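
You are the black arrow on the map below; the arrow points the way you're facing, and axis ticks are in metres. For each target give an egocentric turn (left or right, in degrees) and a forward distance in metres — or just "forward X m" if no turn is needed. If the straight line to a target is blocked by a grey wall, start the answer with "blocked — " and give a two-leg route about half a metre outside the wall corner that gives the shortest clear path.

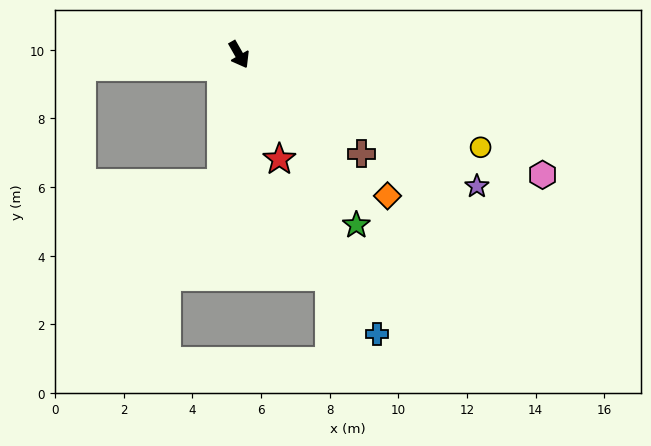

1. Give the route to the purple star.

turn left 31°, forward 7.9 m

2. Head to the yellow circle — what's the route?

turn left 39°, forward 7.5 m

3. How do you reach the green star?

turn left 5°, forward 6.0 m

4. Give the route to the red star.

turn right 9°, forward 3.3 m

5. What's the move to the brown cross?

turn left 21°, forward 4.6 m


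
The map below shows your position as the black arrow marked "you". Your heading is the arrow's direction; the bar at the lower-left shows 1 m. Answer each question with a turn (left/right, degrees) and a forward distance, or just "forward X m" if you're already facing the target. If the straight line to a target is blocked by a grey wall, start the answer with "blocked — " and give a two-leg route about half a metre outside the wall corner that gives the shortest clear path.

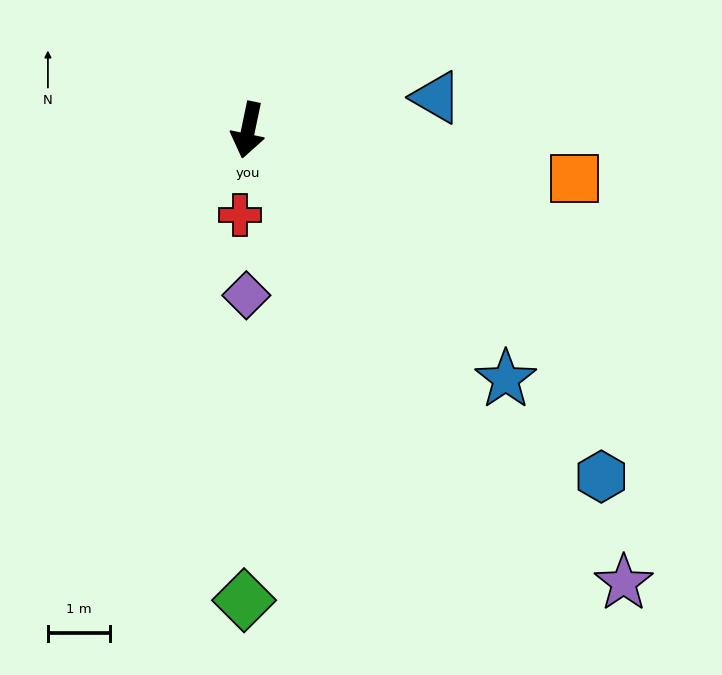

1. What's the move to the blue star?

turn left 58°, forward 5.8 m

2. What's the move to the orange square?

turn left 93°, forward 5.3 m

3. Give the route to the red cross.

turn left 6°, forward 1.4 m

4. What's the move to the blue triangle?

turn left 112°, forward 3.1 m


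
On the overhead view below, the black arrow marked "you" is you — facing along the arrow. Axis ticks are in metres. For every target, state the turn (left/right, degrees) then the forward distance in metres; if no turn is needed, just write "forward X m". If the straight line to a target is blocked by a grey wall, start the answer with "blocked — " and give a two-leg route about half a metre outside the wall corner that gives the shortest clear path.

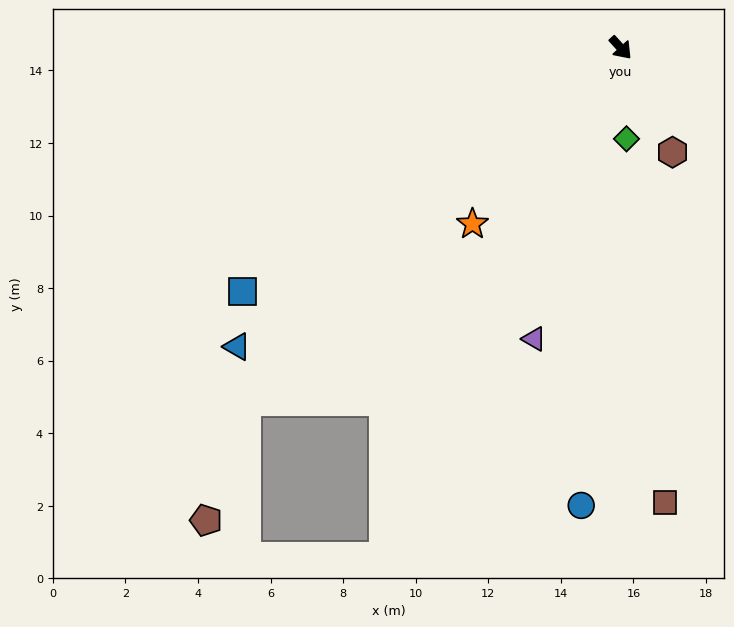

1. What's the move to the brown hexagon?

turn right 16°, forward 3.2 m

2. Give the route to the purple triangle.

turn right 59°, forward 8.4 m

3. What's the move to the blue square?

turn right 100°, forward 12.4 m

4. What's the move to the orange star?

turn right 82°, forward 6.3 m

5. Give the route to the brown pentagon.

blocked — turn right 89°, forward 14.2 m, then turn left 28°, forward 3.5 m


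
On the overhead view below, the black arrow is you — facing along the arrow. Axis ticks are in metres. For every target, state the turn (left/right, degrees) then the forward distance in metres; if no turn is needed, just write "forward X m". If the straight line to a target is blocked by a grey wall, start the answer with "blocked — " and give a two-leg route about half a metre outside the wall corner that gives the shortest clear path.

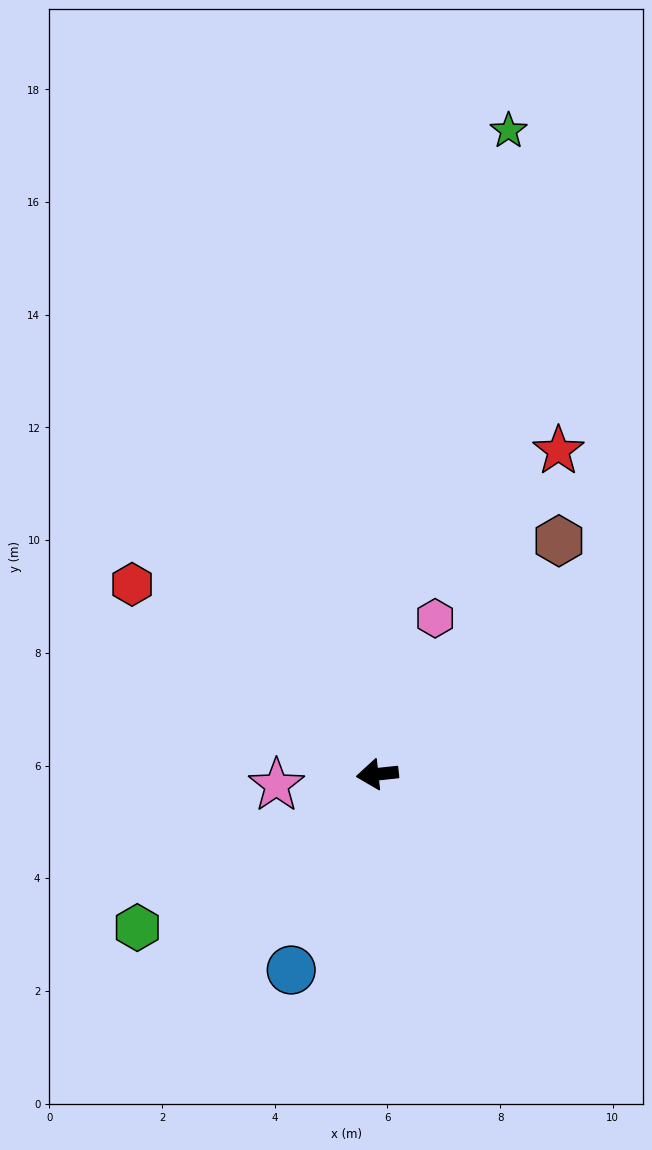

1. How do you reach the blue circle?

turn left 60°, forward 3.8 m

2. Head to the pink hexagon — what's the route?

turn right 116°, forward 3.0 m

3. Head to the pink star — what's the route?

forward 1.8 m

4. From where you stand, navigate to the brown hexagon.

turn right 134°, forward 5.2 m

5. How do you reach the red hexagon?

turn right 44°, forward 5.5 m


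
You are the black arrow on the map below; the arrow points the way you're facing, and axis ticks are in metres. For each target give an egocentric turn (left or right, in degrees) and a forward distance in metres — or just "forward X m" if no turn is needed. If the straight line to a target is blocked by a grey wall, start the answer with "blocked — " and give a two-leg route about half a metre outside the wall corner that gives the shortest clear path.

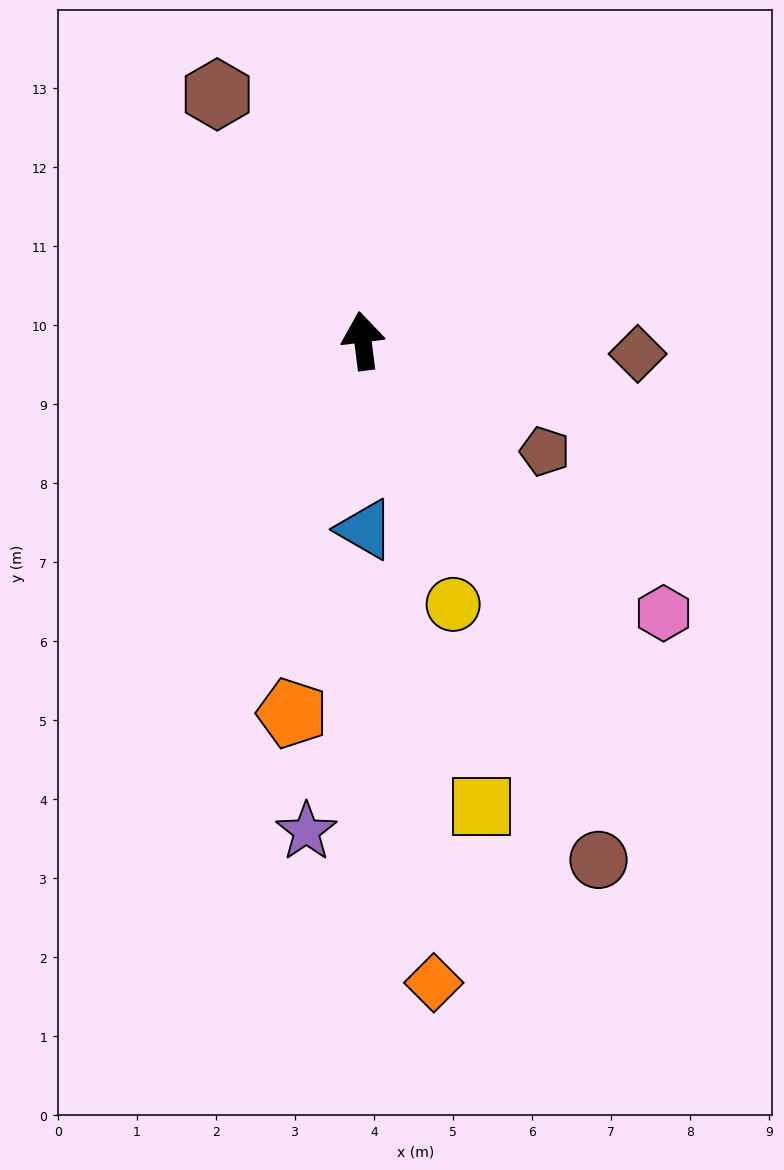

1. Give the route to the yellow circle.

turn right 168°, forward 3.5 m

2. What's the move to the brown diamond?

turn right 100°, forward 3.5 m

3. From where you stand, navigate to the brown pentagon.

turn right 129°, forward 2.7 m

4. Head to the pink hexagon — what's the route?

turn right 139°, forward 5.1 m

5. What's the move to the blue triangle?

turn left 173°, forward 2.4 m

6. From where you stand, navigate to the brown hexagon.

turn left 23°, forward 3.6 m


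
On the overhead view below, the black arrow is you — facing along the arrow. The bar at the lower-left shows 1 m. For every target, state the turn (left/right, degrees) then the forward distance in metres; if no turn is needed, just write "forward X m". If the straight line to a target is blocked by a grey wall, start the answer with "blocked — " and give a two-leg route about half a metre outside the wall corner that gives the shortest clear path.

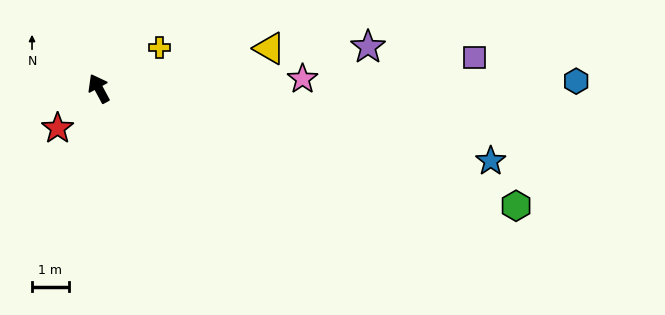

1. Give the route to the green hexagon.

turn right 134°, forward 11.8 m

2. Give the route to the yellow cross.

turn right 84°, forward 2.0 m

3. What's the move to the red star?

turn left 106°, forward 1.6 m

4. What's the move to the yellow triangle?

turn right 105°, forward 4.8 m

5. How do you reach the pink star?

turn right 116°, forward 5.6 m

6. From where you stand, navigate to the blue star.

turn right 129°, forward 10.9 m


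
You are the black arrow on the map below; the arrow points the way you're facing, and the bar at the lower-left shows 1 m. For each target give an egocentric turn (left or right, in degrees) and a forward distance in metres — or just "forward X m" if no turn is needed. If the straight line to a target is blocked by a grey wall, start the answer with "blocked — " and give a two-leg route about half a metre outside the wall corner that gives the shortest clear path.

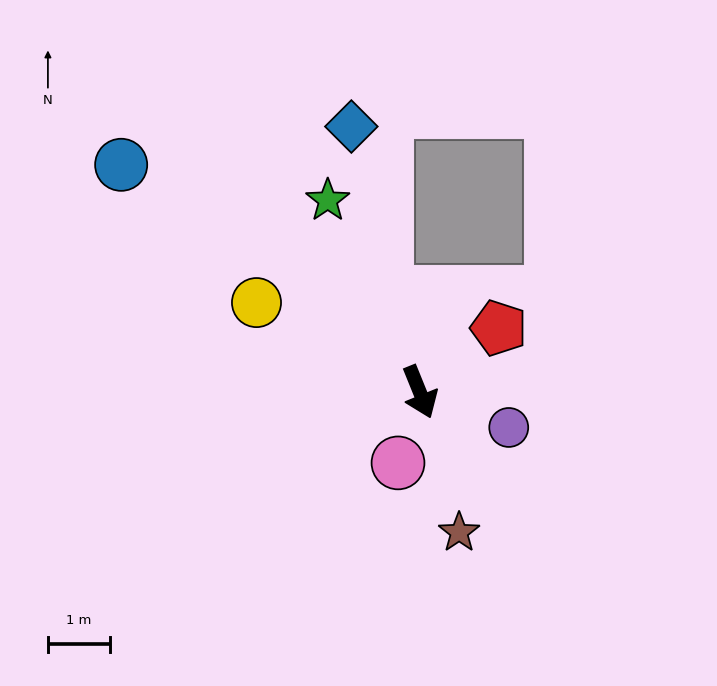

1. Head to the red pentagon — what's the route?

turn left 107°, forward 1.6 m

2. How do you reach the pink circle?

turn right 39°, forward 1.2 m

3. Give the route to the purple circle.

turn left 46°, forward 1.5 m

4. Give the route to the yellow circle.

turn right 141°, forward 3.0 m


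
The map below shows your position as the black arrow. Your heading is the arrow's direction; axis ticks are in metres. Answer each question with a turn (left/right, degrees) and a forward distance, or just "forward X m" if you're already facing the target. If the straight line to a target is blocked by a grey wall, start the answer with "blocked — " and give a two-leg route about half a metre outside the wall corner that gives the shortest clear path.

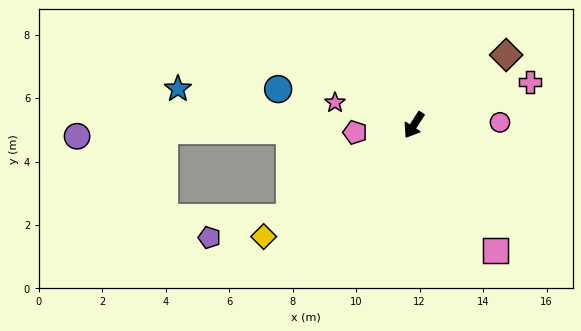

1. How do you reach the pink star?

turn right 73°, forward 2.6 m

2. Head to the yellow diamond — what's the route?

turn right 21°, forward 5.9 m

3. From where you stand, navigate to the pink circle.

turn left 124°, forward 2.7 m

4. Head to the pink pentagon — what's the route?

turn right 50°, forward 1.9 m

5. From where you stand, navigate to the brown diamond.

turn left 160°, forward 3.6 m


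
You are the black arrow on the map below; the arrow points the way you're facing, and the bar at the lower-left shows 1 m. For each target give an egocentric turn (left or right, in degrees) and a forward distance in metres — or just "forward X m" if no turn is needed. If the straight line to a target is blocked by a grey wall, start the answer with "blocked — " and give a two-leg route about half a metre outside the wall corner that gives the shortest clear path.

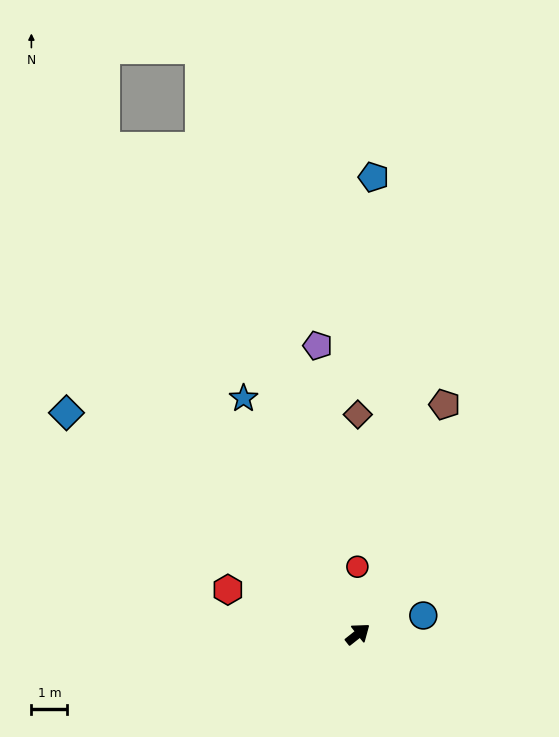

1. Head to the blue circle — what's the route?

turn right 23°, forward 1.9 m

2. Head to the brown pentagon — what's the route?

turn left 31°, forward 6.8 m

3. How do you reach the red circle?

turn left 52°, forward 1.9 m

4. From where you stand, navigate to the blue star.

turn left 78°, forward 7.3 m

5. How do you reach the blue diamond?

turn left 104°, forward 10.2 m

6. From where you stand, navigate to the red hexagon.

turn left 123°, forward 3.8 m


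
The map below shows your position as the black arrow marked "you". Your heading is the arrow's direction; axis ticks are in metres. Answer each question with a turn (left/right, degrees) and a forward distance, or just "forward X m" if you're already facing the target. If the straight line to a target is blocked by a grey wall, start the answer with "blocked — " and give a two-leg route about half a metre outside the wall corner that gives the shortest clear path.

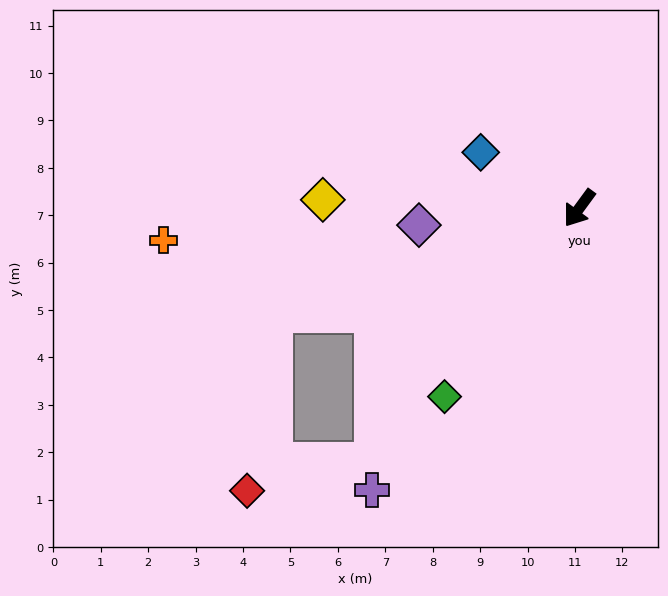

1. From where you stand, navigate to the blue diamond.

turn right 83°, forward 2.4 m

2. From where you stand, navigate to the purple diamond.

turn right 48°, forward 3.4 m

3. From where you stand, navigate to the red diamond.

blocked — turn right 35°, forward 6.8 m, then turn left 63°, forward 3.8 m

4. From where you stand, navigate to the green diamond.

forward 4.9 m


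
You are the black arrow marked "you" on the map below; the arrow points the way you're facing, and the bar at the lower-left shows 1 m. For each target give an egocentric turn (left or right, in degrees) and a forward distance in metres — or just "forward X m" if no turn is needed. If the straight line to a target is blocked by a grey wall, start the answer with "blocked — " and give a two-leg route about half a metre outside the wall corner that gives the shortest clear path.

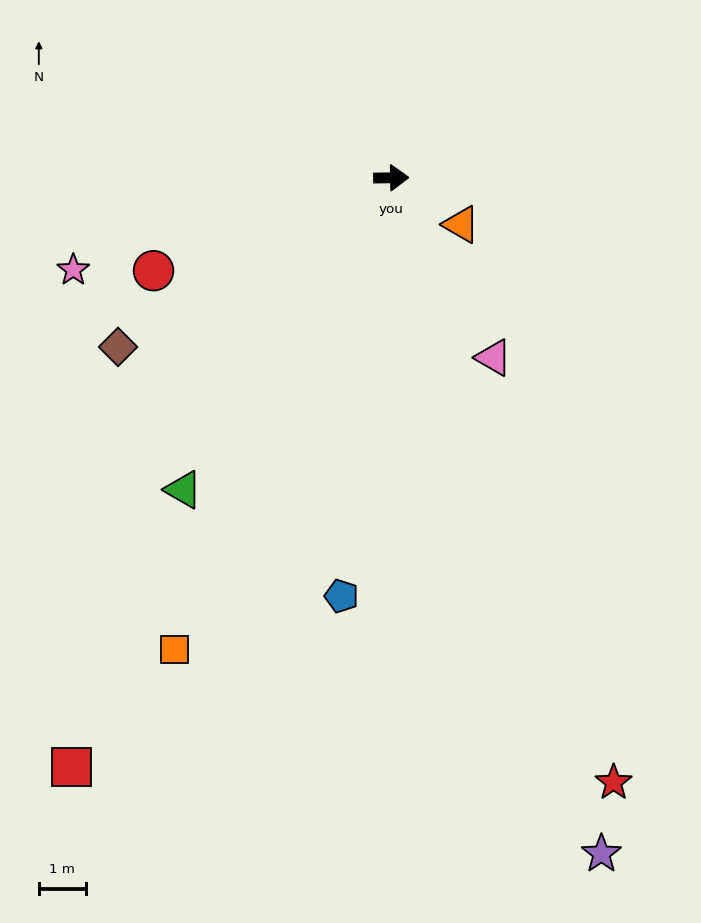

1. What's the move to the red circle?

turn right 160°, forward 5.5 m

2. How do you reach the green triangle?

turn right 125°, forward 8.0 m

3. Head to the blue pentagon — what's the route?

turn right 98°, forward 9.0 m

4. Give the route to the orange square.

turn right 116°, forward 11.1 m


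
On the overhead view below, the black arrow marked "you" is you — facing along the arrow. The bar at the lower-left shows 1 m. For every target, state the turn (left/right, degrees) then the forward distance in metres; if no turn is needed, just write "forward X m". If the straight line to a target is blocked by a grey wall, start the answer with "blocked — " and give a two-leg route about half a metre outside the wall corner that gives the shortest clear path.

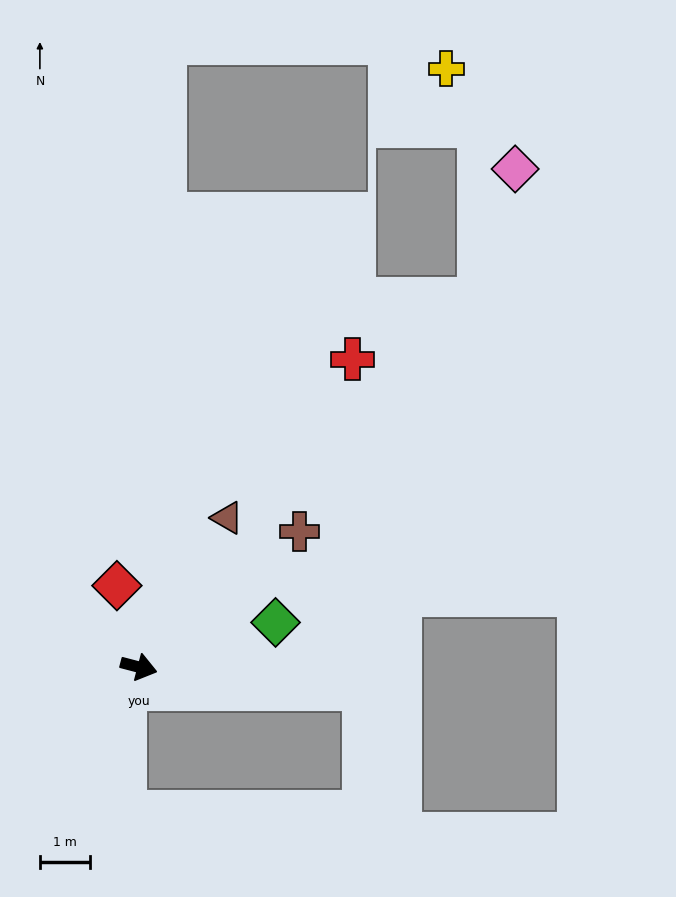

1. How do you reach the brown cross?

turn left 55°, forward 4.2 m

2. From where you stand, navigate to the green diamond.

turn left 33°, forward 2.9 m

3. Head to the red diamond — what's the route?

turn left 120°, forward 1.7 m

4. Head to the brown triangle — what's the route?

turn left 74°, forward 3.5 m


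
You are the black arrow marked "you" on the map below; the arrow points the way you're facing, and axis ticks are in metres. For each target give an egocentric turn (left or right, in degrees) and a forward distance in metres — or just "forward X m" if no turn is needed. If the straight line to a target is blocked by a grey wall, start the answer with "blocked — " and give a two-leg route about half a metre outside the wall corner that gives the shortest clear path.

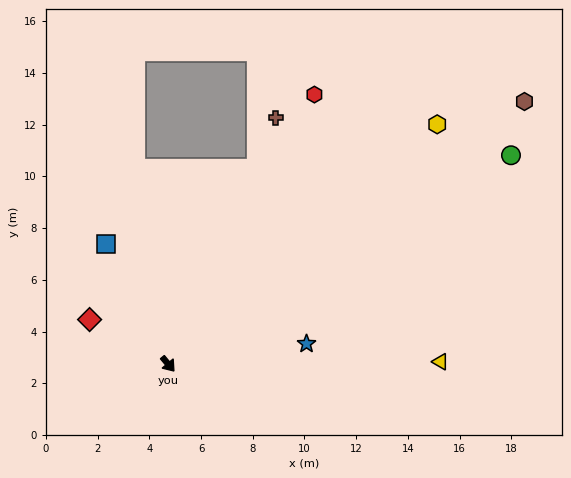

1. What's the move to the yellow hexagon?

turn left 92°, forward 13.9 m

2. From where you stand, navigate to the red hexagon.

turn left 112°, forward 11.9 m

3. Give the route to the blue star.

turn left 59°, forward 5.4 m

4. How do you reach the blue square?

turn left 168°, forward 5.2 m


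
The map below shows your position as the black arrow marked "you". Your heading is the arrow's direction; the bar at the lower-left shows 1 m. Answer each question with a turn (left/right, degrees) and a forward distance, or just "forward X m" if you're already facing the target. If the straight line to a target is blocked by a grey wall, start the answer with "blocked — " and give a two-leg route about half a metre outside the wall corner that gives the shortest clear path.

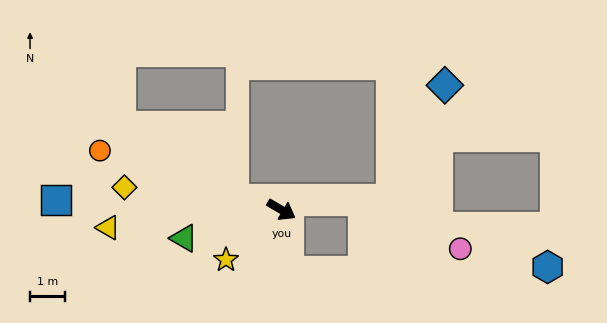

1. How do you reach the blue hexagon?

blocked — turn right 52°, forward 1.7 m, then turn left 83°, forward 7.3 m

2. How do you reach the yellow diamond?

turn right 158°, forward 4.5 m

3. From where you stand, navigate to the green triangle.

turn right 134°, forward 2.9 m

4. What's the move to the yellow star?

turn right 108°, forward 2.1 m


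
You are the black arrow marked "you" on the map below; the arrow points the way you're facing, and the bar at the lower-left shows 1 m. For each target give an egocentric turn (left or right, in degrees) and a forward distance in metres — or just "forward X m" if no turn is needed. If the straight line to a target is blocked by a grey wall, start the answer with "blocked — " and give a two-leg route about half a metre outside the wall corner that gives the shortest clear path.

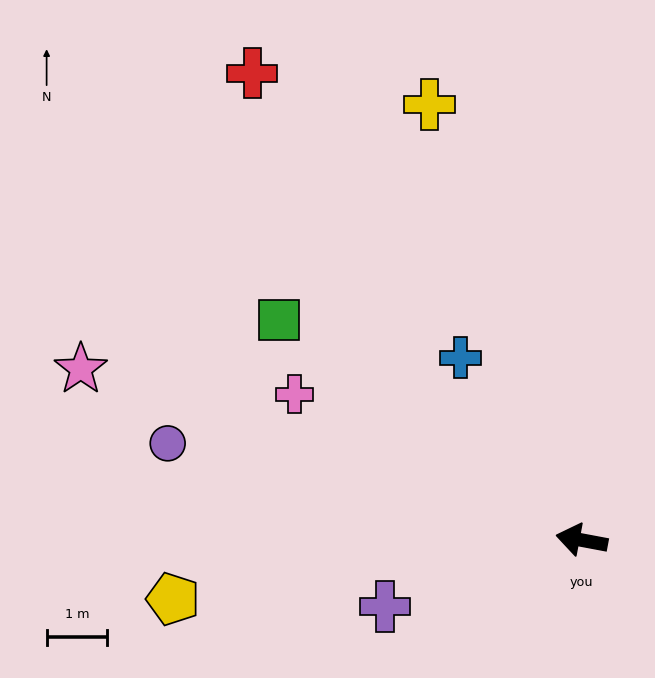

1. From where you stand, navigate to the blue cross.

turn right 46°, forward 3.6 m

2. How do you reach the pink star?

turn right 8°, forward 8.7 m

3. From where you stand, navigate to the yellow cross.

turn right 60°, forward 7.6 m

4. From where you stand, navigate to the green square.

turn right 25°, forward 6.2 m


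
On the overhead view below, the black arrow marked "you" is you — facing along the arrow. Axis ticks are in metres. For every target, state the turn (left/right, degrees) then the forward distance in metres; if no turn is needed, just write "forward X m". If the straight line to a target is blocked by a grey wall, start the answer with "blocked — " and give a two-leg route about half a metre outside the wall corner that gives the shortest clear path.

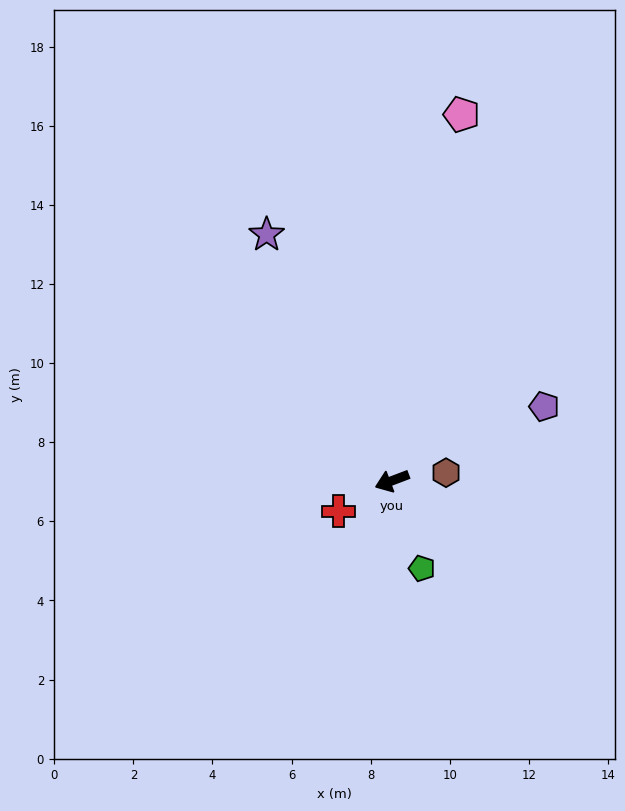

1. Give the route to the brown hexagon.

turn left 168°, forward 1.4 m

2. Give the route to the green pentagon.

turn left 88°, forward 2.3 m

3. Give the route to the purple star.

turn right 84°, forward 7.0 m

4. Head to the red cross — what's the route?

turn left 9°, forward 1.6 m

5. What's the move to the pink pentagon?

turn right 122°, forward 9.4 m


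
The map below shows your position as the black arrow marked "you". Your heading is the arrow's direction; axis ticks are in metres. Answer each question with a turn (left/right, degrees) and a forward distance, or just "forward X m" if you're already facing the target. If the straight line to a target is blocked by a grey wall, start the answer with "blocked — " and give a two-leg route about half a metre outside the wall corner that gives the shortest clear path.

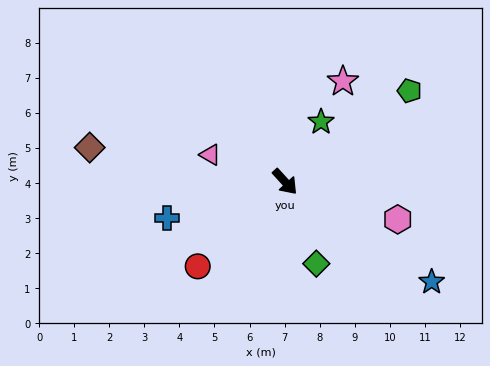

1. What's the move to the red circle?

turn right 88°, forward 3.5 m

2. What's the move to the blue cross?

turn right 115°, forward 3.5 m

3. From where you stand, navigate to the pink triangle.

turn right 152°, forward 2.3 m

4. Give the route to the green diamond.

turn right 21°, forward 2.5 m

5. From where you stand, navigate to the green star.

turn left 107°, forward 2.0 m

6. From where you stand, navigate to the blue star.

turn left 13°, forward 5.1 m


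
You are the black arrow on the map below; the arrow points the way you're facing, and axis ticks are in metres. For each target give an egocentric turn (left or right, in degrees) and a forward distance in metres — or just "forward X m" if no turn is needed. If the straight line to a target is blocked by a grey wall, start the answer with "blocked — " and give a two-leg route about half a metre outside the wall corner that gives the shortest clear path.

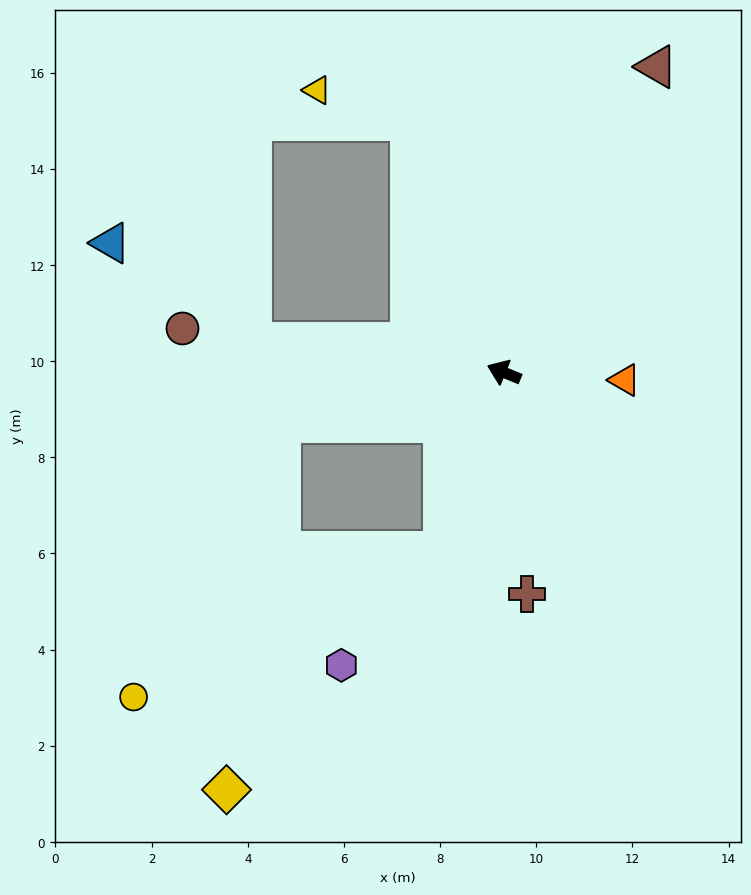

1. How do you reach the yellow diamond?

blocked — turn left 35°, forward 4.8 m, then turn left 69°, forward 7.7 m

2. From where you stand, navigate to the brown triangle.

turn right 94°, forward 7.1 m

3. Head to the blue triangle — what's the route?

blocked — turn left 15°, forward 5.3 m, then turn right 28°, forward 3.6 m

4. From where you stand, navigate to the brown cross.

turn left 118°, forward 4.6 m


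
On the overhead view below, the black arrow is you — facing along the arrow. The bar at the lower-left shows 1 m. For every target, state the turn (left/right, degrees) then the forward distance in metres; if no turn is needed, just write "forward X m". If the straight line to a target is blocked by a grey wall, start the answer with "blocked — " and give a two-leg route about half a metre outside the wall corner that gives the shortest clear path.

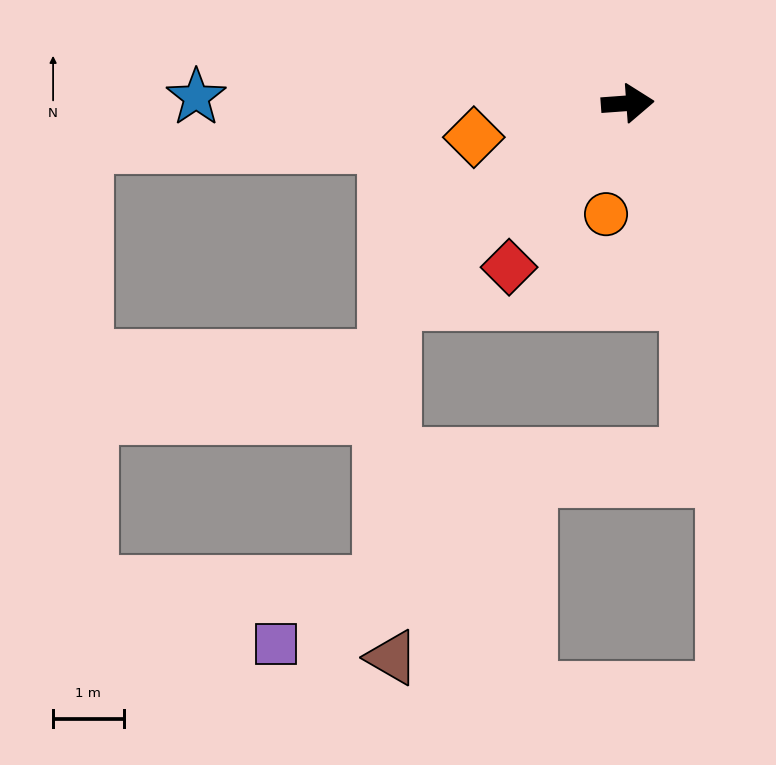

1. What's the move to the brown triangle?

blocked — turn right 144°, forward 4.4 m, then turn left 50°, forward 5.1 m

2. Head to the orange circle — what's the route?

turn right 105°, forward 1.6 m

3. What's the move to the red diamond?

turn right 130°, forward 2.9 m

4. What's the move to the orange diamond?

turn right 172°, forward 2.2 m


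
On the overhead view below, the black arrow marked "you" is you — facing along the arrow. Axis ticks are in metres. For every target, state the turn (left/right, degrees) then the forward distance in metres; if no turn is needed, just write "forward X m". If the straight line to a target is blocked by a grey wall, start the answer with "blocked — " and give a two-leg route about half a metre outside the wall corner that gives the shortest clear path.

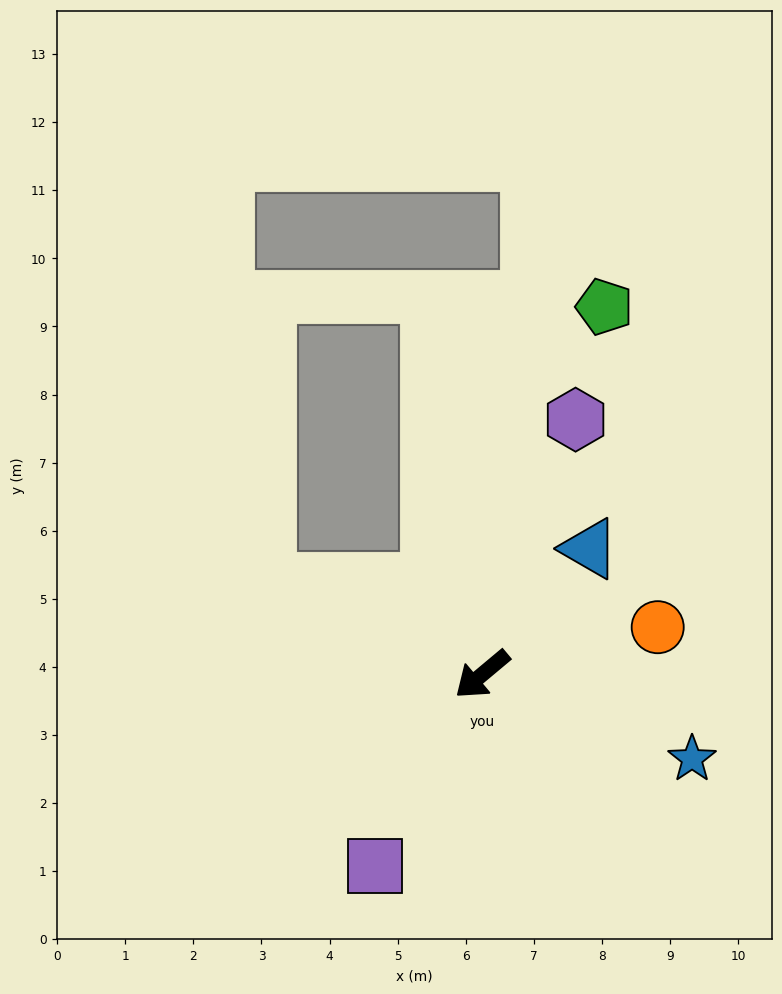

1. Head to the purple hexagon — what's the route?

turn right 150°, forward 4.0 m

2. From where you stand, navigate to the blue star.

turn left 118°, forward 3.3 m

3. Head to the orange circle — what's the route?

turn left 155°, forward 2.7 m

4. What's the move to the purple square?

turn left 21°, forward 3.2 m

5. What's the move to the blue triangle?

turn right 170°, forward 2.4 m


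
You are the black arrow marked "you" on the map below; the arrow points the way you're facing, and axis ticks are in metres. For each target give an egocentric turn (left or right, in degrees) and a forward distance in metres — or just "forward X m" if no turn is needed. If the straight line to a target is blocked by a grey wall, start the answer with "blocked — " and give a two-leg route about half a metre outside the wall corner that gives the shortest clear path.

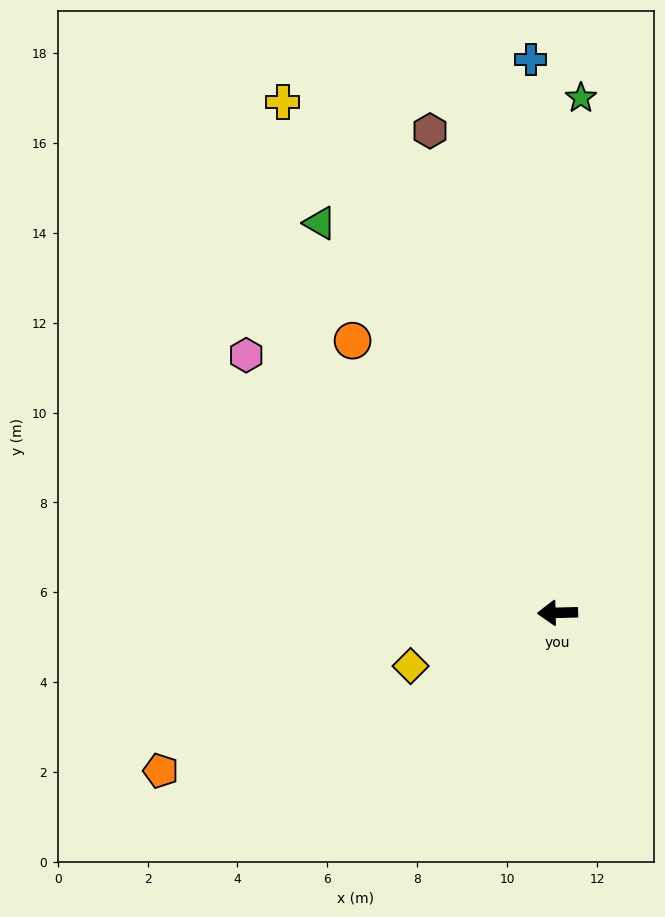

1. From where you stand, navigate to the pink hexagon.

turn right 41°, forward 9.0 m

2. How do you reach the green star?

turn right 94°, forward 11.5 m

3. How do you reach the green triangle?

turn right 60°, forward 10.2 m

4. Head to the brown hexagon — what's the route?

turn right 77°, forward 11.1 m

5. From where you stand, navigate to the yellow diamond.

turn left 18°, forward 3.5 m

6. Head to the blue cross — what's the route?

turn right 89°, forward 12.3 m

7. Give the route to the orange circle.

turn right 54°, forward 7.6 m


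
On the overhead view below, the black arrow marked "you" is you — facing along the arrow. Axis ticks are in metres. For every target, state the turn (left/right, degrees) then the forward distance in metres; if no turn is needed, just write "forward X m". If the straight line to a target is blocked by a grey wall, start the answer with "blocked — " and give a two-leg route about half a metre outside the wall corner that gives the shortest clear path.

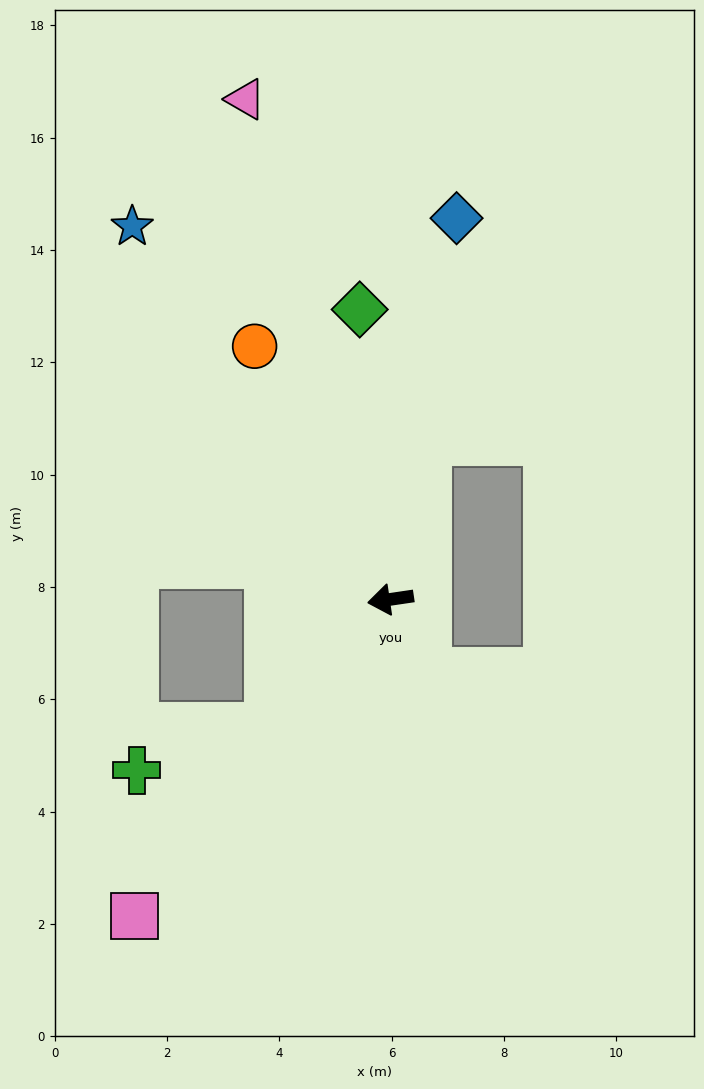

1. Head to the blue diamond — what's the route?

turn right 108°, forward 6.9 m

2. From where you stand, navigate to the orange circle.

turn right 70°, forward 5.1 m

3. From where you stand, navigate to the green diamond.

turn right 92°, forward 5.2 m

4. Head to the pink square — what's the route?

turn left 43°, forward 7.2 m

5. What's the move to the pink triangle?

turn right 82°, forward 9.3 m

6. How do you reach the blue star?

turn right 64°, forward 8.1 m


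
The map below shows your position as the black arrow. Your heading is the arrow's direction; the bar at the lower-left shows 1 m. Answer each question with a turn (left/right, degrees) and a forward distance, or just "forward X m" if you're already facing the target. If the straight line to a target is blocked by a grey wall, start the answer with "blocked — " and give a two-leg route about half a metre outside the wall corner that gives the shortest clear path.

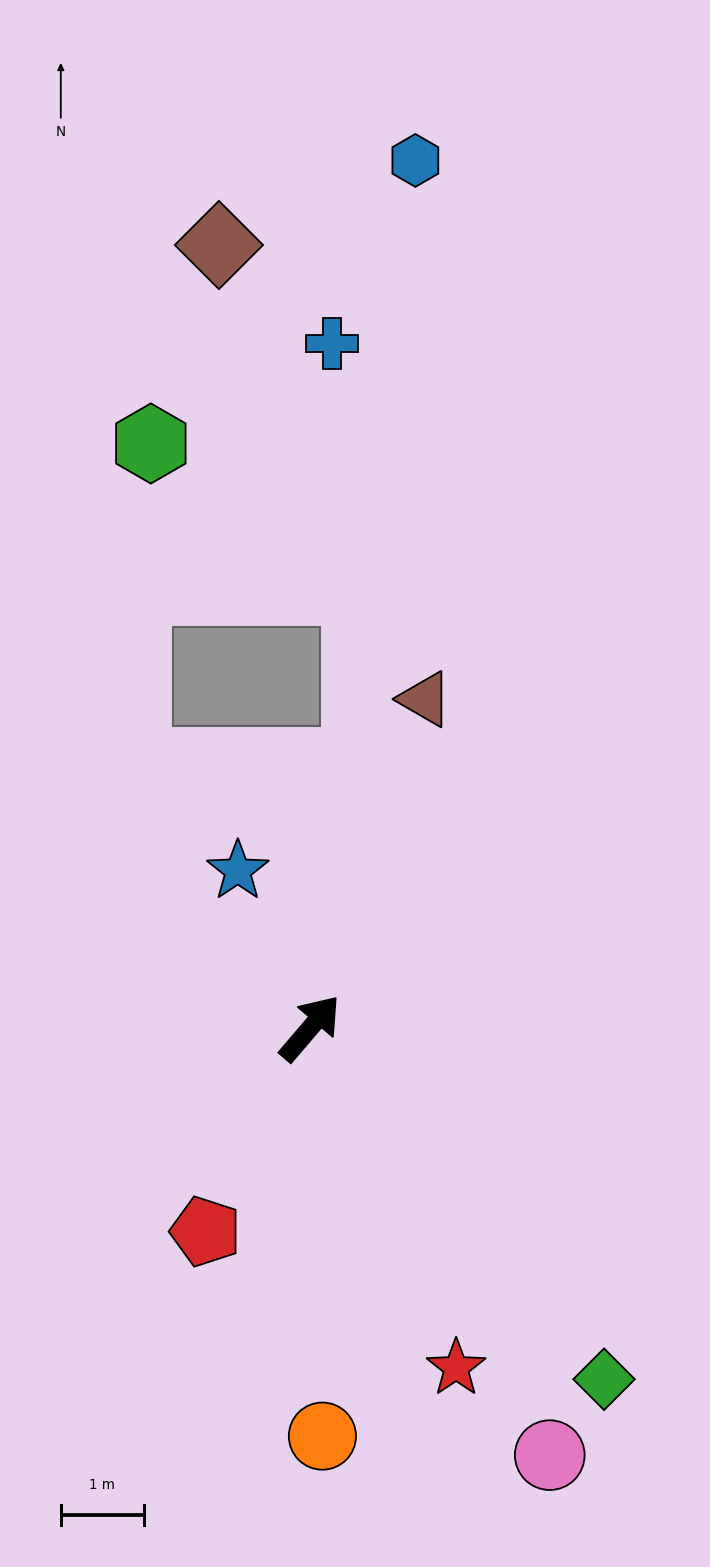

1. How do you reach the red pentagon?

turn right 167°, forward 2.7 m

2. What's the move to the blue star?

turn left 65°, forward 2.1 m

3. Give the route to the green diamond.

turn right 100°, forward 5.5 m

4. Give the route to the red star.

turn right 116°, forward 4.4 m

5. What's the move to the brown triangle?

turn left 21°, forward 4.2 m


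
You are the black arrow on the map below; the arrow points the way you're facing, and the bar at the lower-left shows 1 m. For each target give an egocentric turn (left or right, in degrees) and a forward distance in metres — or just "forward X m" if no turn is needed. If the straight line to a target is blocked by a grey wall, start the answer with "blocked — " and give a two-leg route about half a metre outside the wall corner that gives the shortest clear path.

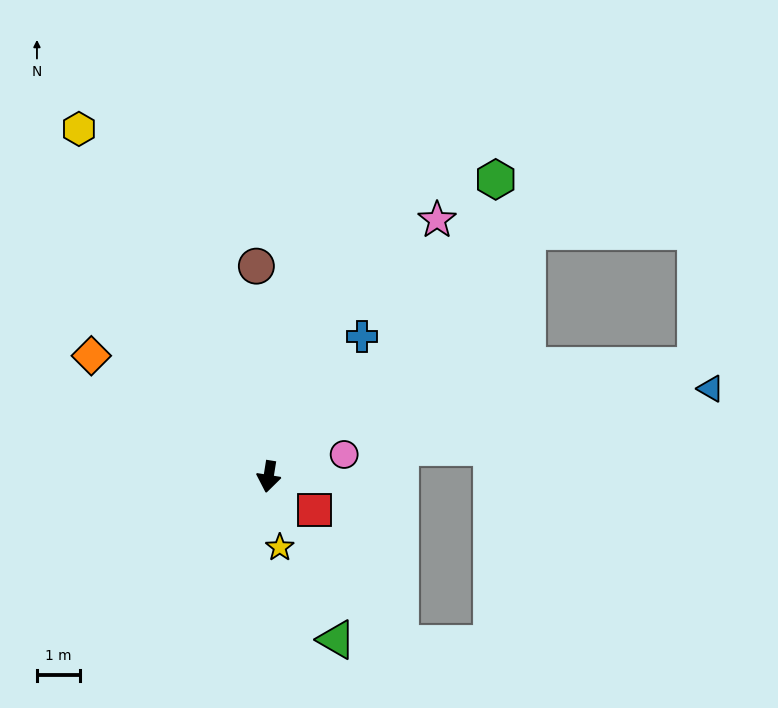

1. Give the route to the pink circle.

turn left 115°, forward 1.8 m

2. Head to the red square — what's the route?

turn left 63°, forward 1.3 m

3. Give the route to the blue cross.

turn left 155°, forward 3.9 m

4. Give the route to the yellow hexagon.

turn right 142°, forward 9.2 m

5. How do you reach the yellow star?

turn left 18°, forward 1.7 m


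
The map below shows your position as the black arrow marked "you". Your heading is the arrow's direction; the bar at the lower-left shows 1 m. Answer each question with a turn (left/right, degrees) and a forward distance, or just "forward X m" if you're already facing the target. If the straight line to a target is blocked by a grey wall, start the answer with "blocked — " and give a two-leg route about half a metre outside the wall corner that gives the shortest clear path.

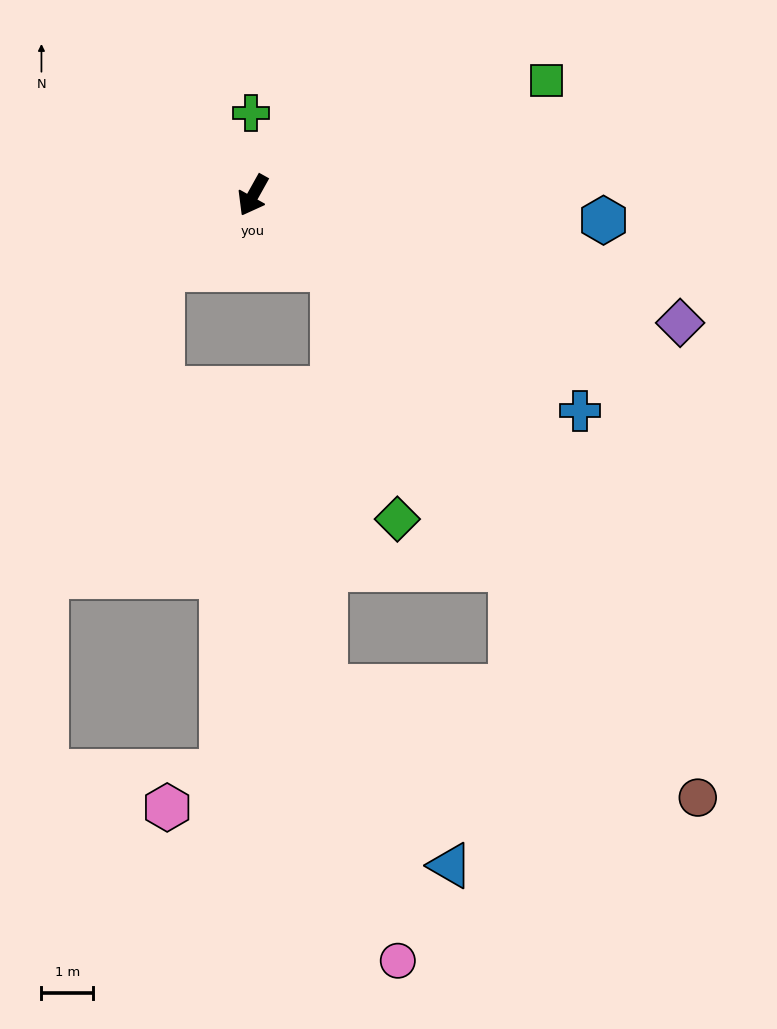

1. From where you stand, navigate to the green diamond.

blocked — turn left 76°, forward 2.1 m, then turn right 32°, forward 5.0 m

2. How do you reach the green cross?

turn right 149°, forward 1.6 m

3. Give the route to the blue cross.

turn left 86°, forward 7.6 m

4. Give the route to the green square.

turn left 141°, forward 6.1 m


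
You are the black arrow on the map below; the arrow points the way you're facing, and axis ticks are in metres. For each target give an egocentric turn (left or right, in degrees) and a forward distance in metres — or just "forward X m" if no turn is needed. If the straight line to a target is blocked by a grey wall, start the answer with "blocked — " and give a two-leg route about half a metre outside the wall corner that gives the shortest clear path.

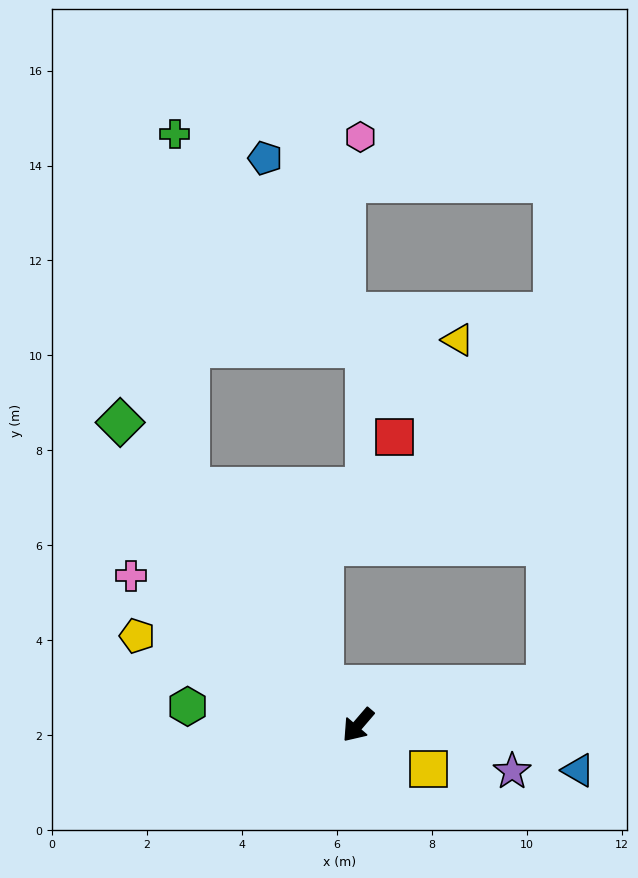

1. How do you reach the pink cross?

turn right 83°, forward 5.7 m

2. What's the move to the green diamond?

turn right 101°, forward 8.1 m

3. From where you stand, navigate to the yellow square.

turn left 99°, forward 1.7 m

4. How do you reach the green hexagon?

turn right 56°, forward 3.6 m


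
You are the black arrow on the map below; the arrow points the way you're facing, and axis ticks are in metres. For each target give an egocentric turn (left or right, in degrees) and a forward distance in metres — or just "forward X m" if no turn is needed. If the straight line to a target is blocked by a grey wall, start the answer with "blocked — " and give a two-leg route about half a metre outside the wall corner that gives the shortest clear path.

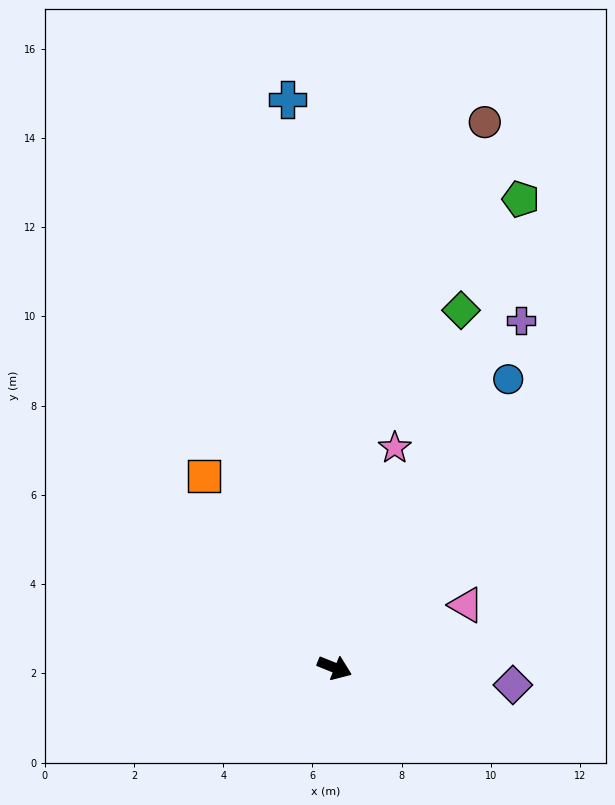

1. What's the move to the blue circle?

turn left 81°, forward 7.5 m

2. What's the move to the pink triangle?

turn left 48°, forward 3.3 m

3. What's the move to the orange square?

turn left 146°, forward 5.2 m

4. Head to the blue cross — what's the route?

turn left 117°, forward 12.8 m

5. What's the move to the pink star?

turn left 97°, forward 5.1 m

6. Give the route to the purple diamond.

turn left 16°, forward 4.0 m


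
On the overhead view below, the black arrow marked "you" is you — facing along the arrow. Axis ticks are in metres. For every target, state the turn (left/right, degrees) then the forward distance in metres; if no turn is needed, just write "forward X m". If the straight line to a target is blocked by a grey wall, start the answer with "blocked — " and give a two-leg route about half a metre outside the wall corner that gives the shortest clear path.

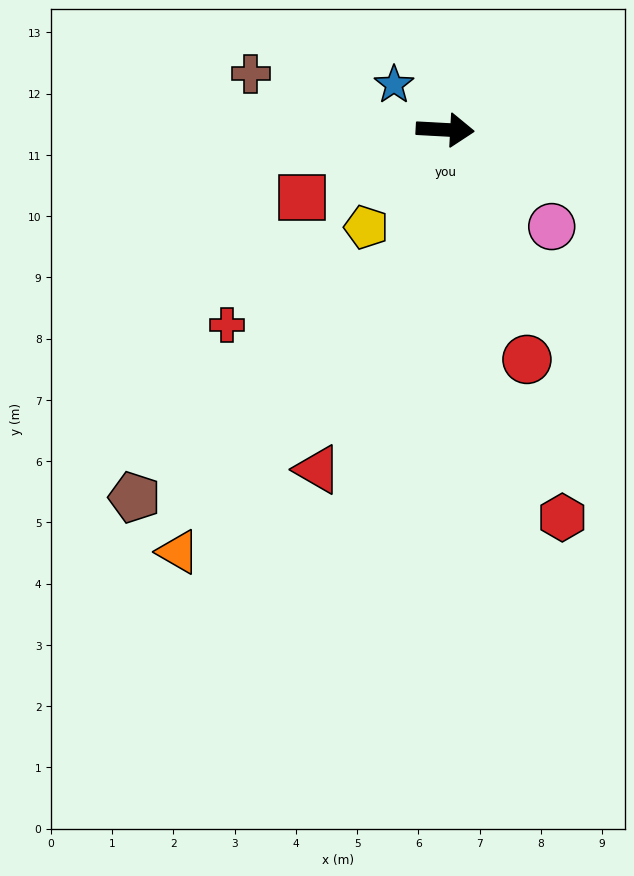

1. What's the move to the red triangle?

turn right 107°, forward 5.9 m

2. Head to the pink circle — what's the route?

turn right 39°, forward 2.4 m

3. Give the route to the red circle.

turn right 67°, forward 4.0 m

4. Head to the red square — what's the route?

turn right 152°, forward 2.6 m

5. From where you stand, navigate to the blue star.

turn left 142°, forward 1.1 m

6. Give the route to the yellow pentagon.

turn right 126°, forward 2.0 m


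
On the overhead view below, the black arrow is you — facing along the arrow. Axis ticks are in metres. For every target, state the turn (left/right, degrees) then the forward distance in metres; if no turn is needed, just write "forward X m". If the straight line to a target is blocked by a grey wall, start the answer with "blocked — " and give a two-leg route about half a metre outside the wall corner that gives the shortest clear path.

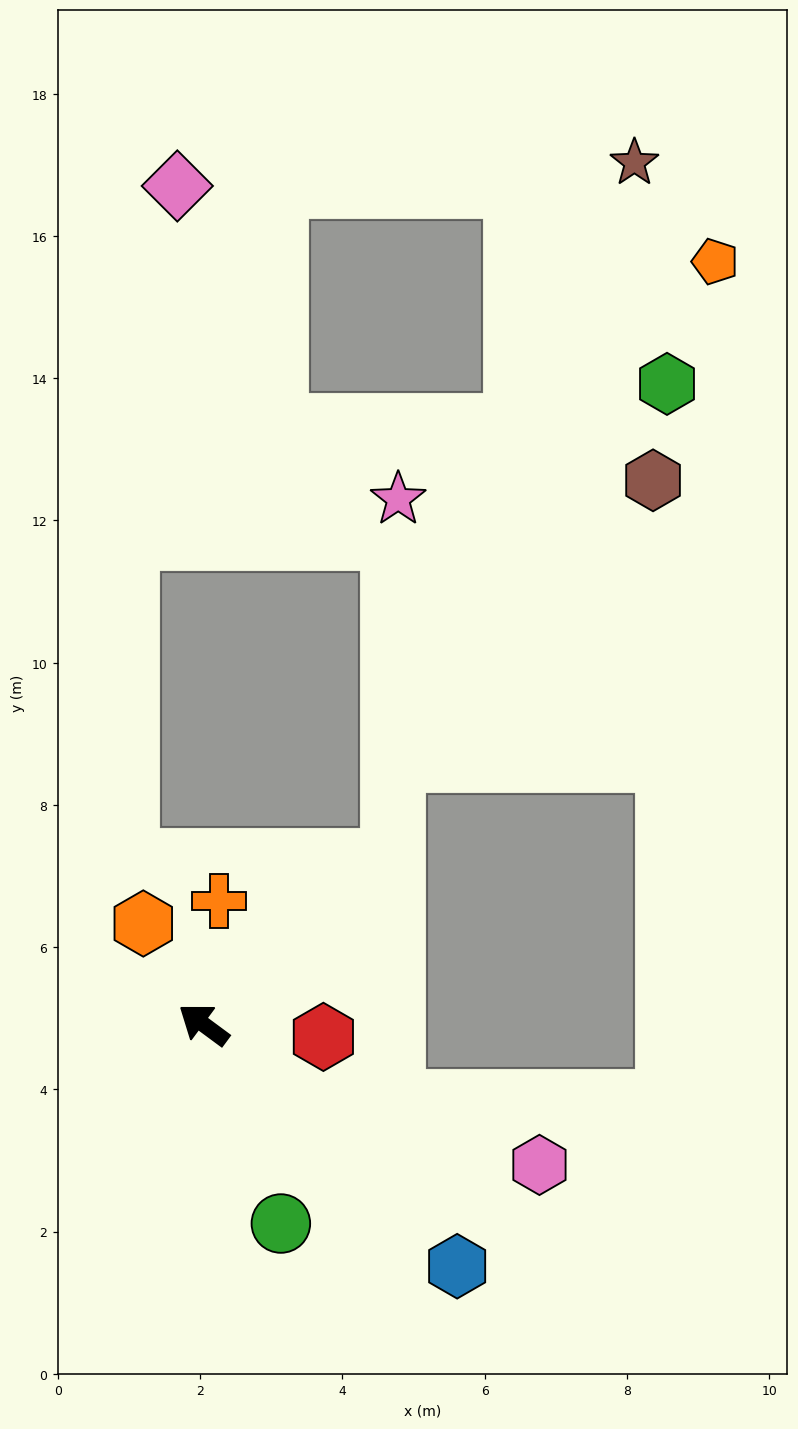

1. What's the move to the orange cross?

turn right 61°, forward 1.8 m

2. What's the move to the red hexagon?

turn right 149°, forward 1.7 m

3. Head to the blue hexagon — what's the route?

turn left 173°, forward 4.9 m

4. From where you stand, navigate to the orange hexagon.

turn right 23°, forward 1.7 m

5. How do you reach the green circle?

turn left 148°, forward 3.0 m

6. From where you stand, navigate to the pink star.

blocked — turn right 102°, forward 3.5 m, then turn left 47°, forward 5.1 m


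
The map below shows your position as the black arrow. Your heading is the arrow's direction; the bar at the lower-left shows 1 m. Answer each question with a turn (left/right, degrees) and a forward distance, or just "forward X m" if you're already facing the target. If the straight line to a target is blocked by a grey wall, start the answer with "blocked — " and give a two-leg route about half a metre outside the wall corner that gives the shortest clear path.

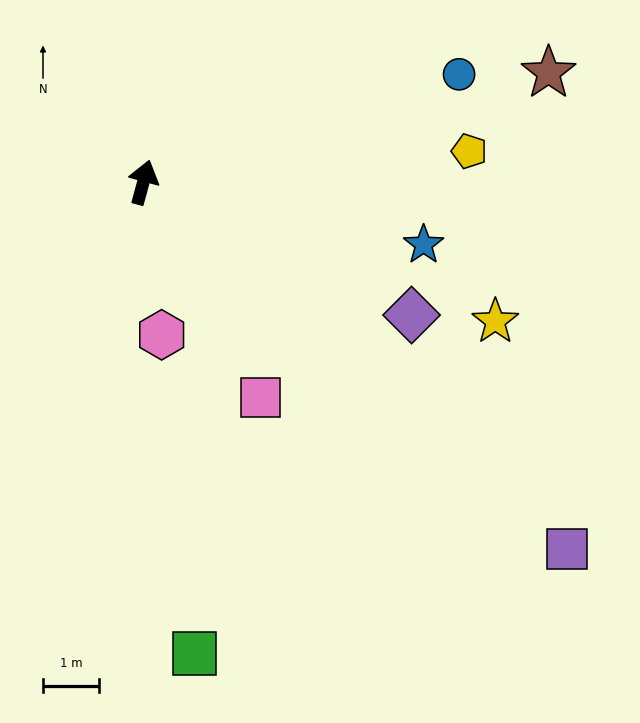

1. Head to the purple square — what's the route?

turn right 116°, forward 10.0 m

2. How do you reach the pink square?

turn right 136°, forward 4.4 m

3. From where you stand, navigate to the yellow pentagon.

turn right 69°, forward 5.8 m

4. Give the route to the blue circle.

turn right 56°, forward 5.9 m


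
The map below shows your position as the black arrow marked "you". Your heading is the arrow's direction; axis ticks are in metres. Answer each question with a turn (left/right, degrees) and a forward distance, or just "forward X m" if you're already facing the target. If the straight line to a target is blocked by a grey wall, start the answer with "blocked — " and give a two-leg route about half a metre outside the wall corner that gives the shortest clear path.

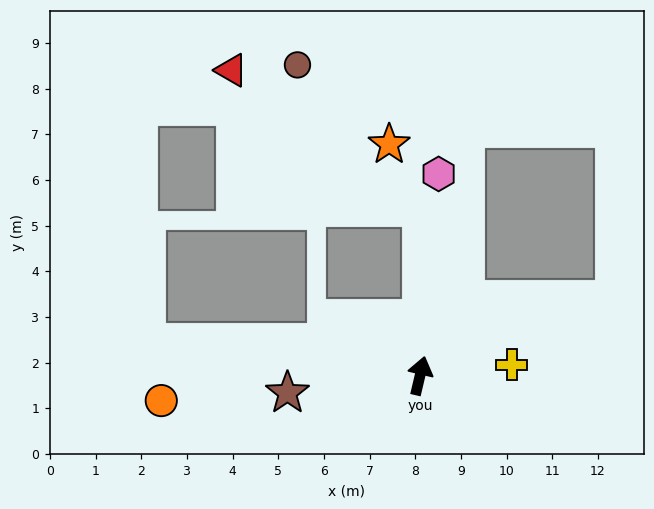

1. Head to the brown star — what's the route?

turn left 111°, forward 2.9 m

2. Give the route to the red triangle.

blocked — turn left 13°, forward 3.7 m, then turn left 55°, forward 5.1 m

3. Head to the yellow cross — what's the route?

turn right 70°, forward 2.0 m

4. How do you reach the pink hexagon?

turn left 8°, forward 4.4 m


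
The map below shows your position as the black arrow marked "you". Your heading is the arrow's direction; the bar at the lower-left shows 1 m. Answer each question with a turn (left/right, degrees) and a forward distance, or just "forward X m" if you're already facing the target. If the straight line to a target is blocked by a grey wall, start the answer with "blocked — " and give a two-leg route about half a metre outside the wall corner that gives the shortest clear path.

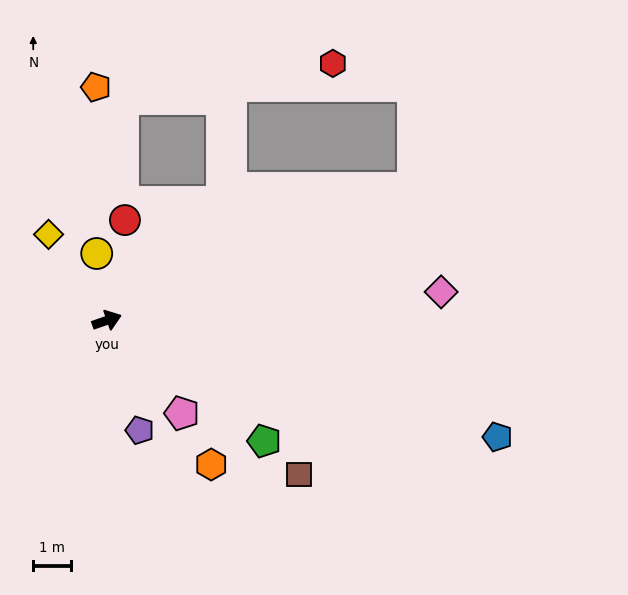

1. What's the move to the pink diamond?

turn right 14°, forward 9.0 m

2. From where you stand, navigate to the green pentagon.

turn right 57°, forward 5.3 m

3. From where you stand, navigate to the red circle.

turn left 61°, forward 2.7 m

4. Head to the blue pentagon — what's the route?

turn right 36°, forward 10.9 m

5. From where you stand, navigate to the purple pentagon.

turn right 92°, forward 3.1 m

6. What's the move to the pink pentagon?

turn right 70°, forward 3.2 m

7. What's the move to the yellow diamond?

turn left 105°, forward 2.8 m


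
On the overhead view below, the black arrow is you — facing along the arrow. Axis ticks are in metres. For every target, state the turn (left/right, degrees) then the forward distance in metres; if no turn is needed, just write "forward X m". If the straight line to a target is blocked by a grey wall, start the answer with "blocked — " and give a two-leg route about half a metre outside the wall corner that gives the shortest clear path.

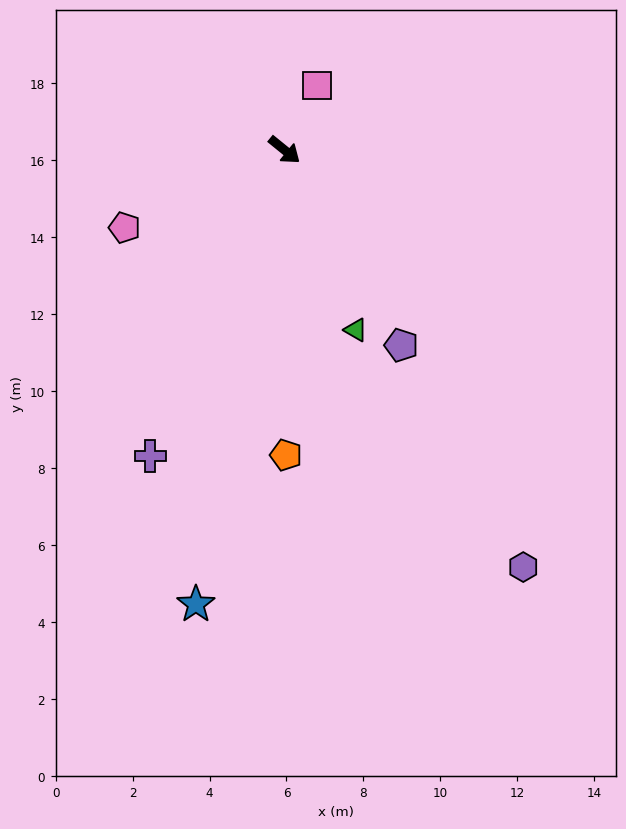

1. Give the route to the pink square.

turn left 102°, forward 1.9 m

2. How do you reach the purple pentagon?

turn right 20°, forward 5.9 m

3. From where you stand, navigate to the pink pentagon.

turn right 115°, forward 4.6 m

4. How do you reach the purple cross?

turn right 75°, forward 8.7 m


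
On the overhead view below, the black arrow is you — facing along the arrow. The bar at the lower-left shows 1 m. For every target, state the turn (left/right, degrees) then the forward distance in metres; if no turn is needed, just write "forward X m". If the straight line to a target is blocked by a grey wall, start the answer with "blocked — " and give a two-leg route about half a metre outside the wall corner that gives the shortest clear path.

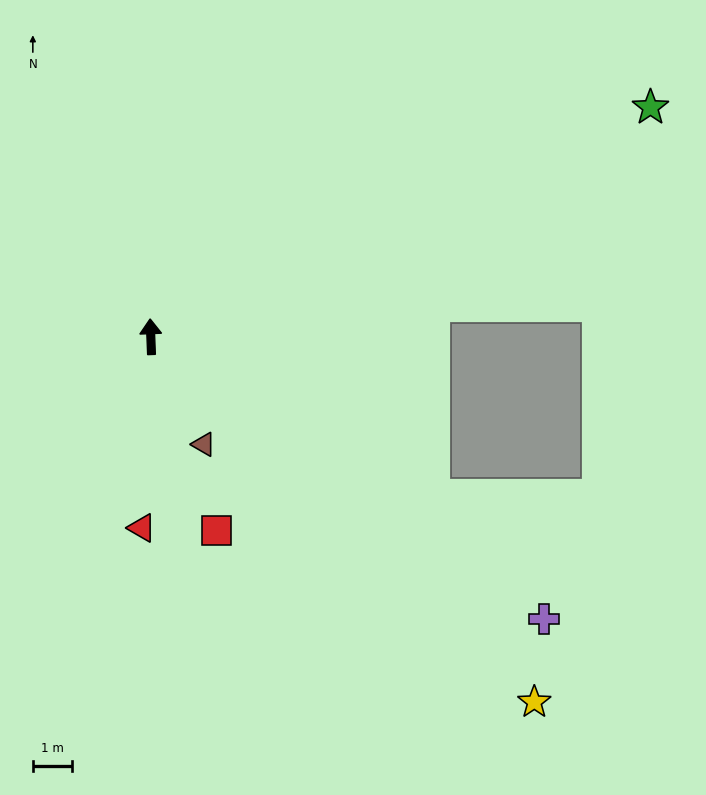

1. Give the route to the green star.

turn right 68°, forward 14.1 m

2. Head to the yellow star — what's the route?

turn right 136°, forward 13.6 m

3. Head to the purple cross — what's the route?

turn right 128°, forward 12.5 m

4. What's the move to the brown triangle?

turn right 156°, forward 3.1 m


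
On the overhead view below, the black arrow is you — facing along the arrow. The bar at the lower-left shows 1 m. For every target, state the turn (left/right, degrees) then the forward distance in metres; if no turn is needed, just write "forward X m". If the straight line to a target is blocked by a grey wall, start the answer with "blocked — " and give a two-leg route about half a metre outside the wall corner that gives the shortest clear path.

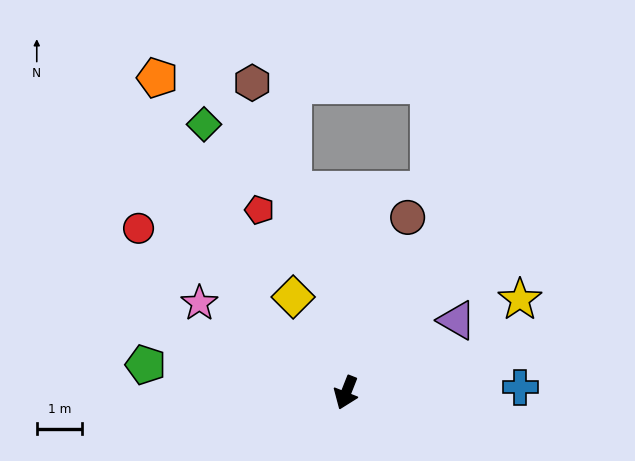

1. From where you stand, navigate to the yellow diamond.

turn right 129°, forward 2.4 m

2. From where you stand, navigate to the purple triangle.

turn left 145°, forward 2.9 m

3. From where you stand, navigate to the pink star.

turn right 100°, forward 3.8 m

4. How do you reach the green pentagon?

turn right 76°, forward 4.5 m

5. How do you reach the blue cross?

turn left 113°, forward 3.9 m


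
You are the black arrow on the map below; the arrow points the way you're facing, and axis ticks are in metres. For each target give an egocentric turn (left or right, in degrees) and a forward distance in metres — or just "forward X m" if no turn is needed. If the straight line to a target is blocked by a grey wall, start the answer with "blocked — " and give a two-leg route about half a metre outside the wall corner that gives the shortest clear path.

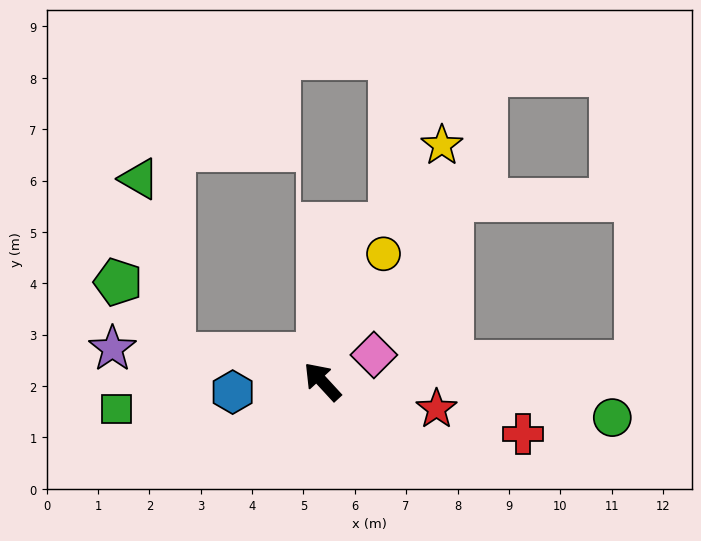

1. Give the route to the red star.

turn right 146°, forward 2.3 m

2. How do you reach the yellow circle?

turn right 68°, forward 2.8 m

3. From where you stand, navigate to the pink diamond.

turn right 105°, forward 1.1 m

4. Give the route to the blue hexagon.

turn left 54°, forward 1.8 m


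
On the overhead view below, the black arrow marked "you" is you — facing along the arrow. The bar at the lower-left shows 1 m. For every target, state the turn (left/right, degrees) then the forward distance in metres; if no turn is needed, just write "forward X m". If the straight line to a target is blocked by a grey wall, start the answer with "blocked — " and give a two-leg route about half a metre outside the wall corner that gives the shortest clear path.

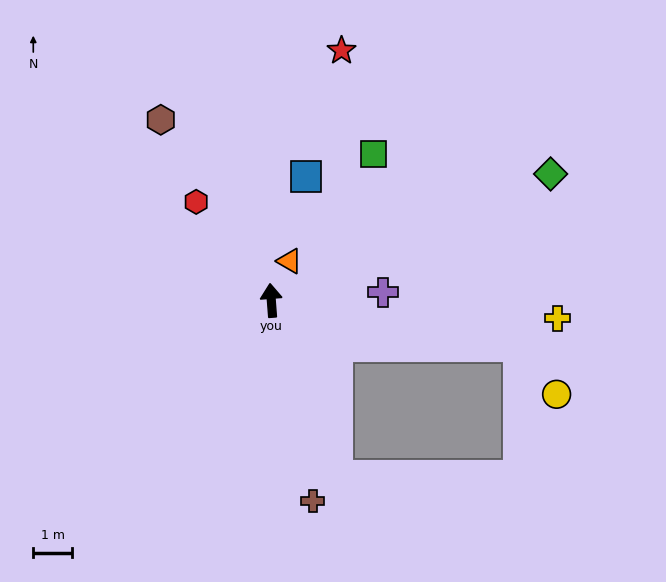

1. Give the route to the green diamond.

turn right 70°, forward 7.9 m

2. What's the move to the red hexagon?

turn left 33°, forward 3.2 m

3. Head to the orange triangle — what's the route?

turn right 29°, forward 1.1 m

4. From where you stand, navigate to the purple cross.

turn right 90°, forward 2.9 m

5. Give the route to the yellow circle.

blocked — turn right 105°, forward 6.5 m, then turn right 42°, forward 1.6 m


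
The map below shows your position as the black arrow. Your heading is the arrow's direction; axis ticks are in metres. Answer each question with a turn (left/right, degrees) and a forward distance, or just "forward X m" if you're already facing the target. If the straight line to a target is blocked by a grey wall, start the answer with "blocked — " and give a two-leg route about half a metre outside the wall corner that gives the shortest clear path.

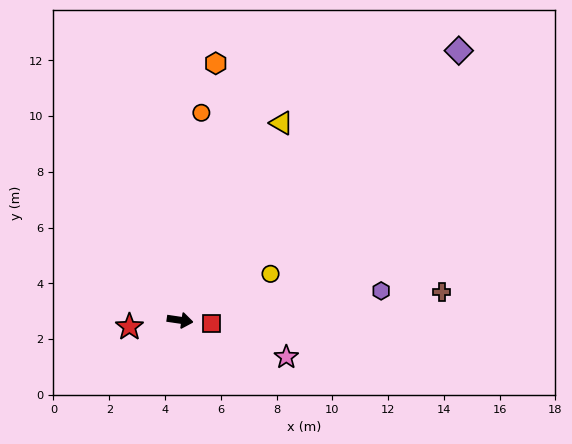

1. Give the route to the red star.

turn right 164°, forward 1.8 m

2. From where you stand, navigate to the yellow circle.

turn left 35°, forward 3.6 m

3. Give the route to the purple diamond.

turn left 52°, forward 13.9 m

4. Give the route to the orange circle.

turn left 92°, forward 7.5 m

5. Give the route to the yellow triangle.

turn left 71°, forward 8.0 m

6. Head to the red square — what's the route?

forward 1.1 m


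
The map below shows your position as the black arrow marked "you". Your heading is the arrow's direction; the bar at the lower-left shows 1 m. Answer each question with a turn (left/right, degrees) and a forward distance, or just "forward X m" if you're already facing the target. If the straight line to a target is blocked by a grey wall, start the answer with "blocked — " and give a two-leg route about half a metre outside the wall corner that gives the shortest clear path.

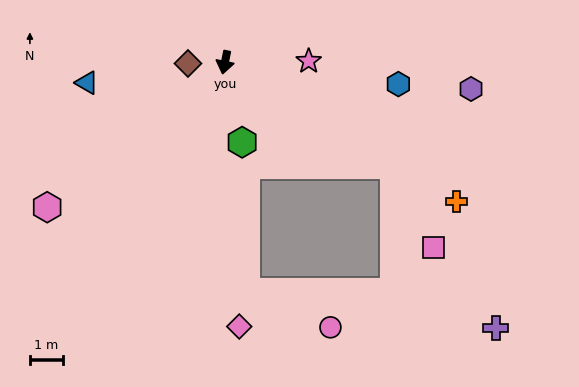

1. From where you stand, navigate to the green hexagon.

turn left 24°, forward 2.5 m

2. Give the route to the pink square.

blocked — turn left 70°, forward 6.0 m, then turn right 33°, forward 2.8 m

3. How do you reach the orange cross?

turn left 70°, forward 8.2 m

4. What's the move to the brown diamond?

turn right 77°, forward 1.1 m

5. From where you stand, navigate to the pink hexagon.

turn right 39°, forward 6.9 m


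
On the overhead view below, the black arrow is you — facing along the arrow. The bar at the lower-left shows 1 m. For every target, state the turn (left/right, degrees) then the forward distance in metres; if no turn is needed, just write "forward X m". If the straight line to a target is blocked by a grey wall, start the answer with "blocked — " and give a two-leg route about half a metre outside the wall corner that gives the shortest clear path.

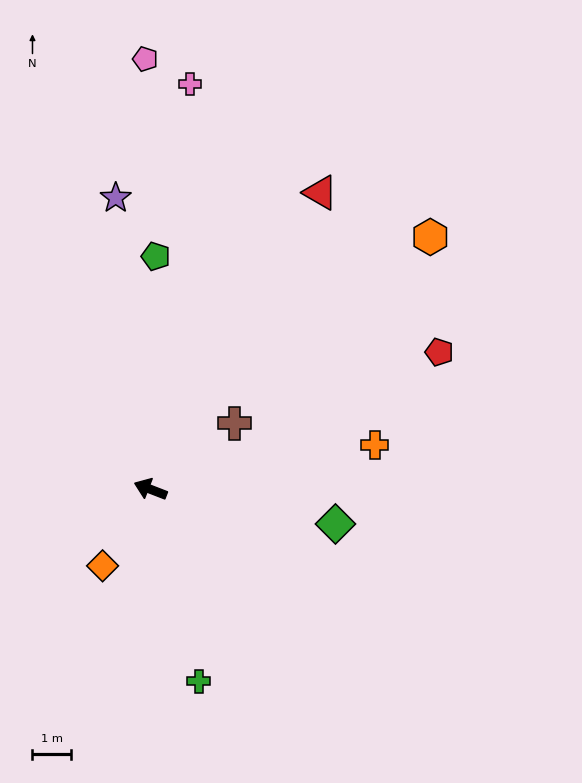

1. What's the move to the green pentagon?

turn right 70°, forward 6.0 m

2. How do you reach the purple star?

turn right 62°, forward 7.6 m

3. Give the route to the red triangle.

turn right 99°, forward 8.8 m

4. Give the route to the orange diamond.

turn left 79°, forward 2.3 m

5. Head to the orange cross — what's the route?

turn right 148°, forward 5.9 m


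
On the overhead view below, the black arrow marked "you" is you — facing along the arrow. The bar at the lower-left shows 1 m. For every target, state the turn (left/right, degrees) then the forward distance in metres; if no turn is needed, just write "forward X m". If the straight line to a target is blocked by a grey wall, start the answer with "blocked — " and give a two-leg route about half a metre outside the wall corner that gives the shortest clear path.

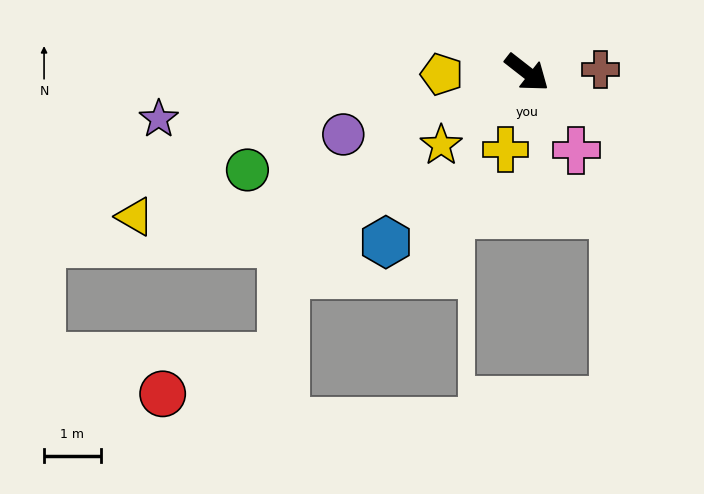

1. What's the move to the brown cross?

turn left 40°, forward 1.3 m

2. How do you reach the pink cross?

turn right 20°, forward 1.6 m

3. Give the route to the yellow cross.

turn right 68°, forward 1.4 m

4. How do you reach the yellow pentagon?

turn right 141°, forward 1.5 m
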